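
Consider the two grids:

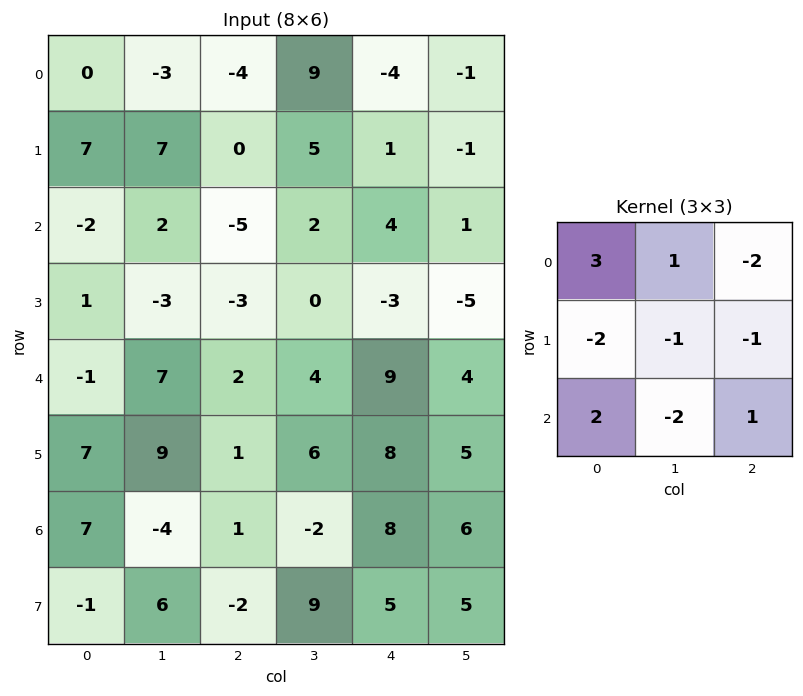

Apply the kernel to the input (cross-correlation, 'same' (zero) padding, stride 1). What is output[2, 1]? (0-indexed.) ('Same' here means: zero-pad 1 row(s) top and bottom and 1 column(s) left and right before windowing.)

40

The receptive field on the zero-padded input at this output position is [7 7 0 / -2 2 -5 / 1 -3 -3]. Elementwise product with the kernel and sum: 7·3 + 7·1 + 0·-2 + -2·-2 + 2·-1 + -5·-1 + 1·2 + -3·-2 + -3·1.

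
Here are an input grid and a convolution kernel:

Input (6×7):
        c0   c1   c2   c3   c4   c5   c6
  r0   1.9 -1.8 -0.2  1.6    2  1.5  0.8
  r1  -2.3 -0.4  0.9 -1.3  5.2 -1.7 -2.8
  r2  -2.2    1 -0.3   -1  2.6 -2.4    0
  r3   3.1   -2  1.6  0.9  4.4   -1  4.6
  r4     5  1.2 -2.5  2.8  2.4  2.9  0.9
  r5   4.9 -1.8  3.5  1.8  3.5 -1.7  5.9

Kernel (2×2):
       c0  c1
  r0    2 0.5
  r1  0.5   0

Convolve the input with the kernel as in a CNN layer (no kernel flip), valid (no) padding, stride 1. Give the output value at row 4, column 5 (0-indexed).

5.4

The receptive field on the input at this output position is [2.9 0.9 / -1.7 5.9]. Elementwise product with the kernel and sum: 2.9·2 + 0.9·0.5 + -1.7·0.5.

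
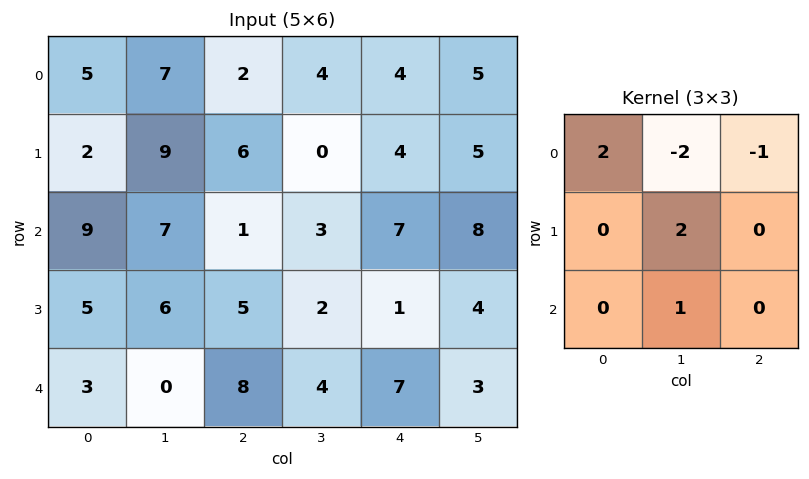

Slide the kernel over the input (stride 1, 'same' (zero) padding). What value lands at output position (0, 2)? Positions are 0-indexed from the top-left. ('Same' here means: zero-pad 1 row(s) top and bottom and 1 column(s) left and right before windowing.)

10

The receptive field on the zero-padded input at this output position is [0 0 0 / 7 2 4 / 9 6 0]. Elementwise product with the kernel and sum: 0·2 + 0·-2 + 0·-1 + 2·2 + 6·1.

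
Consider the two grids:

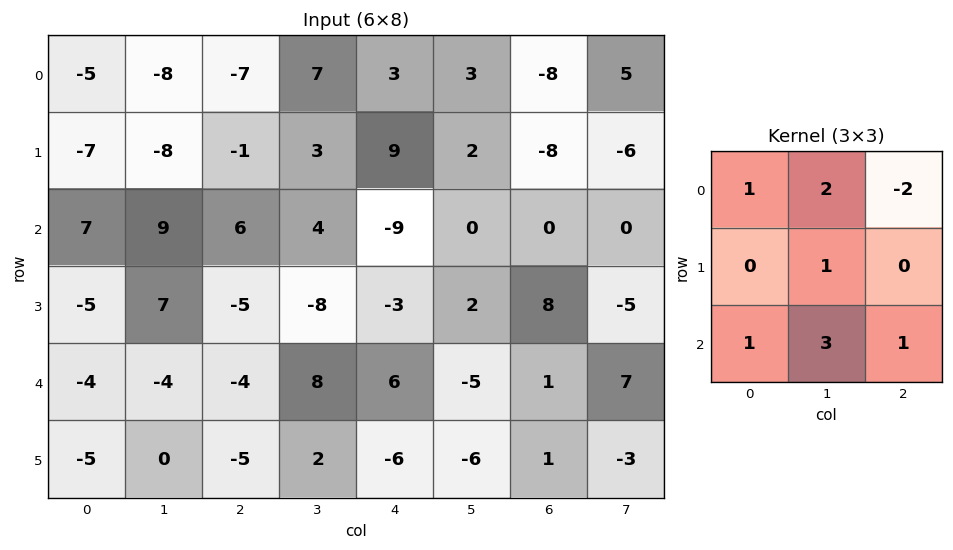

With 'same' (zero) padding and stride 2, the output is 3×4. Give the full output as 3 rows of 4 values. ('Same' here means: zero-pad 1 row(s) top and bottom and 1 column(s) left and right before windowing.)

-34 -15 35 -36
1 -26 -7 19
-43 -4 -34 23

Output[0,0]: The receptive field on the zero-padded input at this output position is [0 0 0 / 0 -5 -8 / 0 -7 -8]. Elementwise product with the kernel and sum: 0·1 + 0·2 + 0·-2 + -5·1 + 0·1 + -7·3 + -8·1.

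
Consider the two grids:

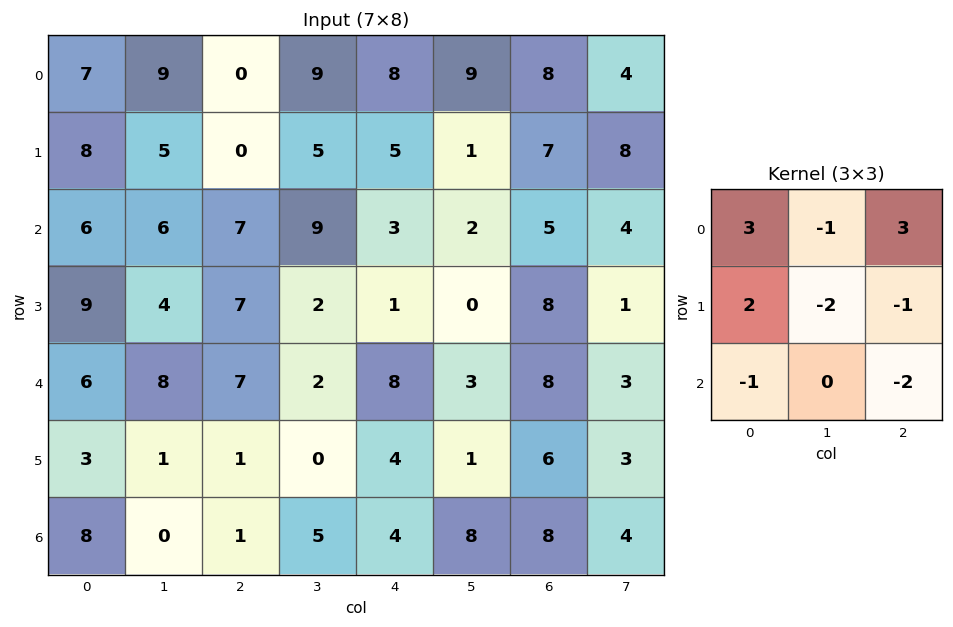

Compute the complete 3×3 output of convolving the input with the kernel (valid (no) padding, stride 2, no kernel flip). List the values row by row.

-2 -13 27
16 7 -8
24 32 25

Output[0,0]: The receptive field on the input at this output position is [7 9 0 / 8 5 0 / 6 6 7]. Elementwise product with the kernel and sum: 7·3 + 9·-1 + 0·3 + 8·2 + 5·-2 + 0·-1 + 6·-1 + 7·-2.
Output[0,1]: The receptive field on the input at this output position is [0 9 8 / 0 5 5 / 7 9 3]. Elementwise product with the kernel and sum: 0·3 + 9·-1 + 8·3 + 0·2 + 5·-2 + 5·-1 + 7·-1 + 3·-2.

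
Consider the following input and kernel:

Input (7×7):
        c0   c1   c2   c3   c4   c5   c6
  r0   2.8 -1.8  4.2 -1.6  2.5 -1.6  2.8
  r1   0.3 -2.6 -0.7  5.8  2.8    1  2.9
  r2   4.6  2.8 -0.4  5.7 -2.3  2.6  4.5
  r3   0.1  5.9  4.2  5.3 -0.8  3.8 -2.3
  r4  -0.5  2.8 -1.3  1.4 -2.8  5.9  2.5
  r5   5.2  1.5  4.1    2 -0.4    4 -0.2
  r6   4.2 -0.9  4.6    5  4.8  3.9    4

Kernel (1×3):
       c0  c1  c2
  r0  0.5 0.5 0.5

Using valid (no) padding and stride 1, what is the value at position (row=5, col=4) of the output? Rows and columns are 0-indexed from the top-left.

1.7

The receptive field on the input at this output position is [-0.4 4 -0.2]. Elementwise product with the kernel and sum: -0.4·0.5 + 4·0.5 + -0.2·0.5.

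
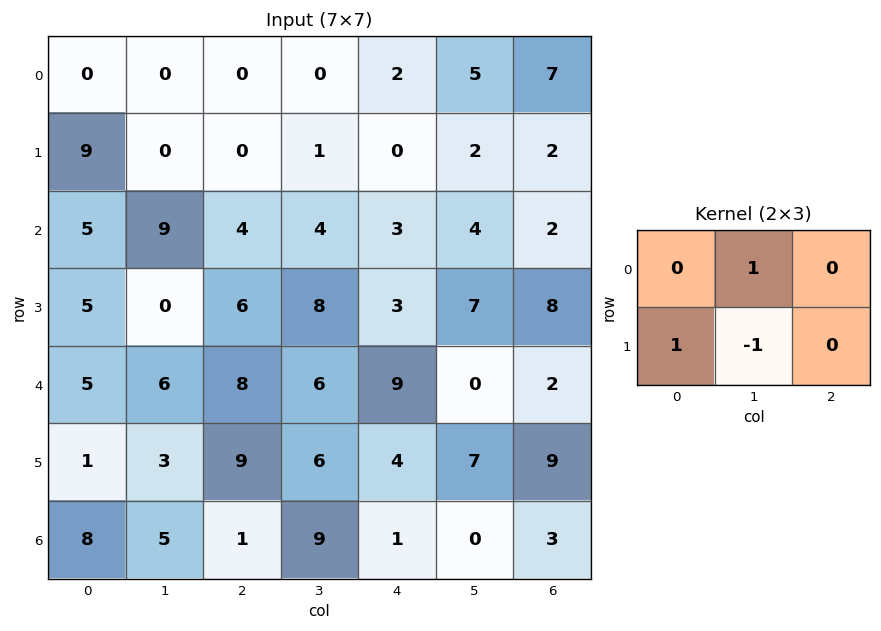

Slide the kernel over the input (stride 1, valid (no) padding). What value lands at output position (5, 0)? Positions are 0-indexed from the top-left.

6

The receptive field on the input at this output position is [1 3 9 / 8 5 1]. Elementwise product with the kernel and sum: 3·1 + 8·1 + 5·-1.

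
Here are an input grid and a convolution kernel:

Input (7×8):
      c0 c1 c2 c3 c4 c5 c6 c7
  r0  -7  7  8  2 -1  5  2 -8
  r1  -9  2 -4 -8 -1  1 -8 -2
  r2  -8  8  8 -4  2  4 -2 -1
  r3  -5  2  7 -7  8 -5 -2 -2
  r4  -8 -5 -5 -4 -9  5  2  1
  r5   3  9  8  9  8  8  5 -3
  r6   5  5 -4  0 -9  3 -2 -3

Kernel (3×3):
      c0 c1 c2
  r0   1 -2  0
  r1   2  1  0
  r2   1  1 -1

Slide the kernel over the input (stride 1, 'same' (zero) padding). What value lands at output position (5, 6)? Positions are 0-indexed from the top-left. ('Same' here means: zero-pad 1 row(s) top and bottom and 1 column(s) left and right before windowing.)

26

The receptive field on the zero-padded input at this output position is [5 2 1 / 8 5 -3 / 3 -2 -3]. Elementwise product with the kernel and sum: 5·1 + 2·-2 + 8·2 + 5·1 + 3·1 + -2·1 + -3·-1.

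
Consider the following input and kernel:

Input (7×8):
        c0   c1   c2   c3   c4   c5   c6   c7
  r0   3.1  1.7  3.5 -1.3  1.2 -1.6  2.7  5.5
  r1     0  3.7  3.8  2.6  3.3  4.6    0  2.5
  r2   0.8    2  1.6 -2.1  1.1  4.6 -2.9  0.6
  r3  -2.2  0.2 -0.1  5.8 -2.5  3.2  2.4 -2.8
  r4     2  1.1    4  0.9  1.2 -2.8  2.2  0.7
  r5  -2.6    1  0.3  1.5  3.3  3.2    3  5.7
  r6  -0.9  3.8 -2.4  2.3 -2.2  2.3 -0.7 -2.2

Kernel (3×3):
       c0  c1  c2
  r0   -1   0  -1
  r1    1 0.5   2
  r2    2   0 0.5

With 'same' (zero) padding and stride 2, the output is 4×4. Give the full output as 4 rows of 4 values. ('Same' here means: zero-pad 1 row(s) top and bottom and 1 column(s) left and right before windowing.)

Output[0,0]: The receptive field on the zero-padded input at this output position is [0 0 0 / 0 3.1 1.7 / 0 0 3.7]. Elementwise product with the kernel and sum: 0·-1 + 0·-1 + 0·1 + 3.1·0.5 + 1.7·2 + 0·2 + 3.7·0.5.
Output[0,1]: The receptive field on the zero-padded input at this output position is [0 0 0 / 1.7 3.5 -1.3 / 3.7 3.8 2.6]. Elementwise product with the kernel and sum: 0·-1 + 0·-1 + 1.7·1 + 3.5·0.5 + -1.3·2 + 3.7·2 + 2.6·0.5.

6.8 9.55 3.6 21.2
0.8 -4.4 13.65 2.25
3.5 1.65 -8.5 8.55
6.15 4.7 1.1 -11.35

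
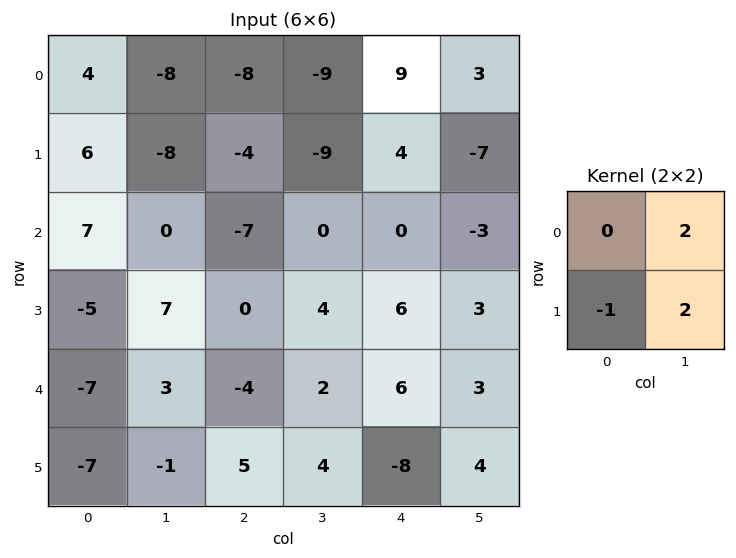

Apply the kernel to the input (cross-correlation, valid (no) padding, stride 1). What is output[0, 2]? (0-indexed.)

-32

The receptive field on the input at this output position is [-8 -9 / -4 -9]. Elementwise product with the kernel and sum: -9·2 + -4·-1 + -9·2.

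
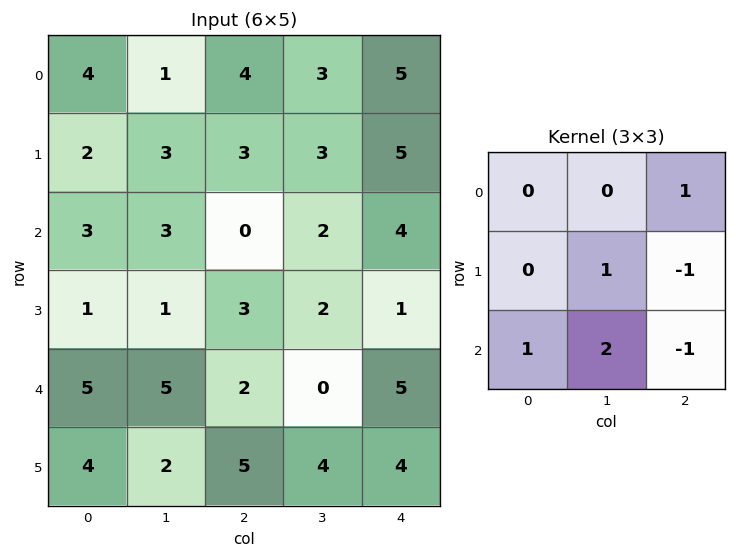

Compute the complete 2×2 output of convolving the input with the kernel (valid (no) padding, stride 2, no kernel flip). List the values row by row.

13 3
11 2

Output[0,0]: The receptive field on the input at this output position is [4 1 4 / 2 3 3 / 3 3 0]. Elementwise product with the kernel and sum: 4·1 + 3·1 + 3·-1 + 3·1 + 3·2 + 0·-1.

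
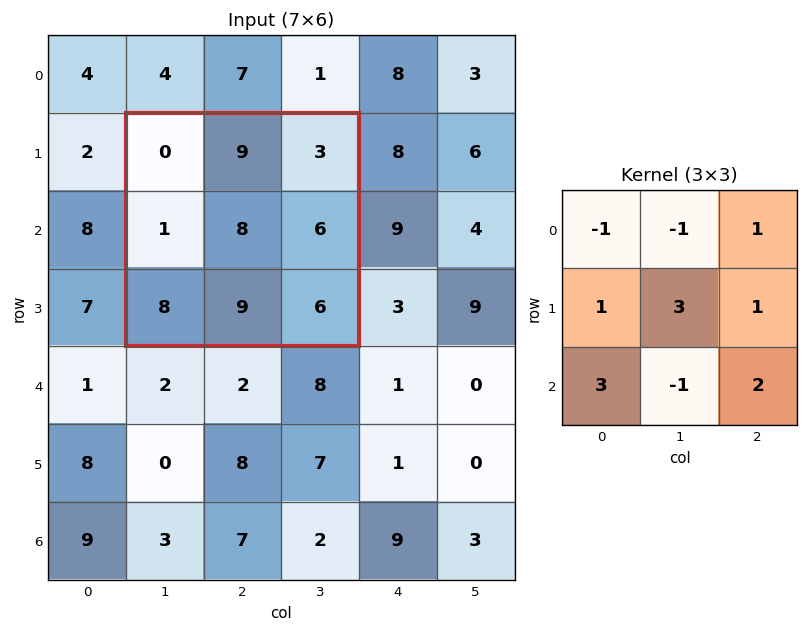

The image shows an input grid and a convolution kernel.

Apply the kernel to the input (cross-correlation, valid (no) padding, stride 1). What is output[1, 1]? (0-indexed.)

The receptive field on the input at this output position is [0 9 3 / 1 8 6 / 8 9 6]. Elementwise product with the kernel and sum: 0·-1 + 9·-1 + 3·1 + 1·1 + 8·3 + 6·1 + 8·3 + 9·-1 + 6·2.

52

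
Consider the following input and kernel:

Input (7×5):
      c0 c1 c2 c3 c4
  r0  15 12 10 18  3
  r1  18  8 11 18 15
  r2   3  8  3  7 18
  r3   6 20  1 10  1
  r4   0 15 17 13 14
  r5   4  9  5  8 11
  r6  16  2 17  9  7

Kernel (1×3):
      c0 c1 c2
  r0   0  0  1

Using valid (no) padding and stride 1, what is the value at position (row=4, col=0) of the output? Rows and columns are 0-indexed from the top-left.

17

The receptive field on the input at this output position is [0 15 17]. Elementwise product with the kernel and sum: 17·1.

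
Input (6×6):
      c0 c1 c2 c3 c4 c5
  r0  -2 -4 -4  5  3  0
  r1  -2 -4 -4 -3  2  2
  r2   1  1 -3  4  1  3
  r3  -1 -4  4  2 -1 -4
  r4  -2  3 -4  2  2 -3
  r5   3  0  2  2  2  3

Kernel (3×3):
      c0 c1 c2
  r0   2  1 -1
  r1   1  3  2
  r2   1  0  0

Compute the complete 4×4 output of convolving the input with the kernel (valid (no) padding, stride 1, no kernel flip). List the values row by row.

-25 -38 -18 24
-7 -13 2 9
-1 10 1 -1
-8 -11 19 11

Output[0,0]: The receptive field on the input at this output position is [-2 -4 -4 / -2 -4 -4 / 1 1 -3]. Elementwise product with the kernel and sum: -2·2 + -4·1 + -4·-1 + -2·1 + -4·3 + -4·2 + 1·1.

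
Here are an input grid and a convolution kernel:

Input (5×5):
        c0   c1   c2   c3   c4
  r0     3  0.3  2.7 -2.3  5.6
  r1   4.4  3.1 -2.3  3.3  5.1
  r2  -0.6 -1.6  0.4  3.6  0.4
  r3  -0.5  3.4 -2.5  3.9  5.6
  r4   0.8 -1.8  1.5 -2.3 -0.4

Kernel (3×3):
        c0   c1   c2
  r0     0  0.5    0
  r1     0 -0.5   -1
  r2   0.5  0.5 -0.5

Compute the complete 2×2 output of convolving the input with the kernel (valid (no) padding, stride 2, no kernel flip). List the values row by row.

-0.4 -6.1
-1.25 -5.95

Output[0,0]: The receptive field on the input at this output position is [3 0.3 2.7 / 4.4 3.1 -2.3 / -0.6 -1.6 0.4]. Elementwise product with the kernel and sum: 0.3·0.5 + 3.1·-0.5 + -2.3·-1 + -0.6·0.5 + -1.6·0.5 + 0.4·-0.5.
Output[0,1]: The receptive field on the input at this output position is [2.7 -2.3 5.6 / -2.3 3.3 5.1 / 0.4 3.6 0.4]. Elementwise product with the kernel and sum: -2.3·0.5 + 3.3·-0.5 + 5.1·-1 + 0.4·0.5 + 3.6·0.5 + 0.4·-0.5.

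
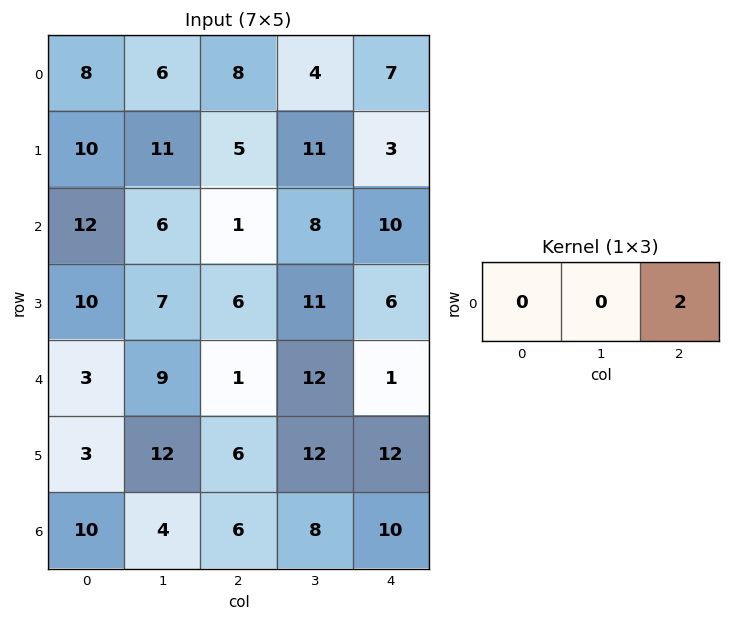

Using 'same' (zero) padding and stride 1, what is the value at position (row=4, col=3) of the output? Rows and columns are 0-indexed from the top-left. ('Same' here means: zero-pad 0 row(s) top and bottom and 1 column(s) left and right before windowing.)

2

The receptive field on the zero-padded input at this output position is [1 12 1]. Elementwise product with the kernel and sum: 1·2.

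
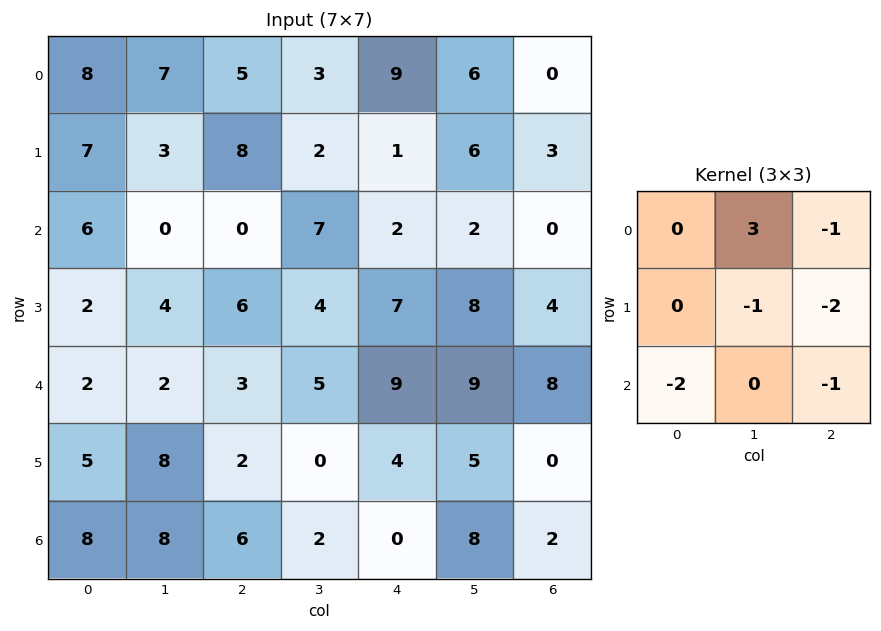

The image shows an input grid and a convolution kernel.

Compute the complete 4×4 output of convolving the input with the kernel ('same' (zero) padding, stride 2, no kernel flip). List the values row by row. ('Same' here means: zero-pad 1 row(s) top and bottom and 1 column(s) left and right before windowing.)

Output[0,0]: The receptive field on the zero-padded input at this output position is [0 0 0 / 0 8 7 / 0 7 3]. Elementwise product with the kernel and sum: 0·3 + 0·-1 + 8·-1 + 7·-2 + 0·-2 + 3·-1.

-25 -19 -31 -12
8 -4 -25 -7
-12 -15 -19 -6
-17 -4 -9 -2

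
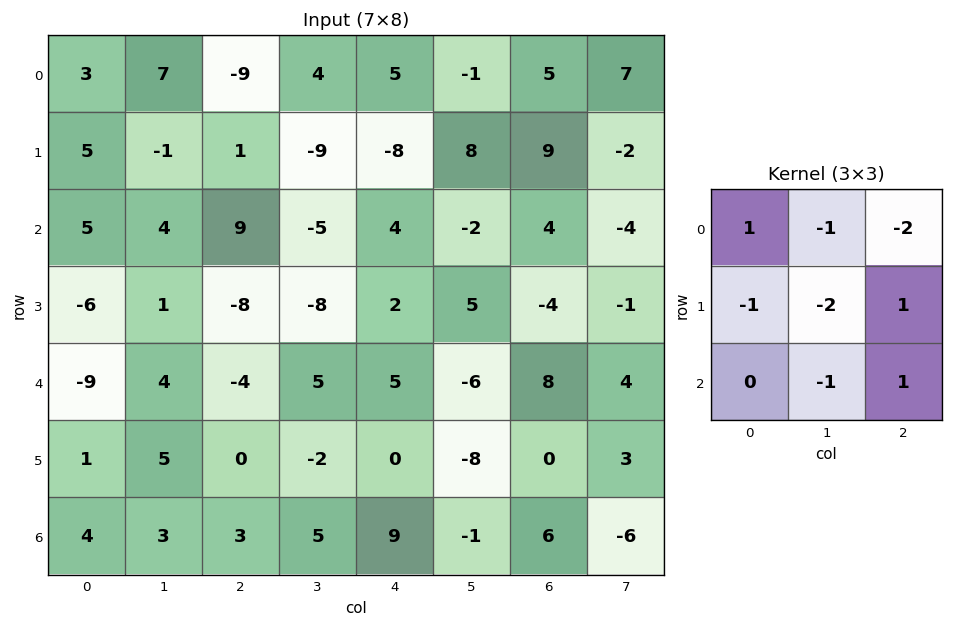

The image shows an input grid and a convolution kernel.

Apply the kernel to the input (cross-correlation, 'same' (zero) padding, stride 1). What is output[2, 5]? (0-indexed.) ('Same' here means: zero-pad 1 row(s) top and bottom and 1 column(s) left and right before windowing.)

The receptive field on the zero-padded input at this output position is [-8 8 9 / 4 -2 4 / 2 5 -4]. Elementwise product with the kernel and sum: -8·1 + 8·-1 + 9·-2 + 4·-1 + -2·-2 + 4·1 + 5·-1 + -4·1.

-39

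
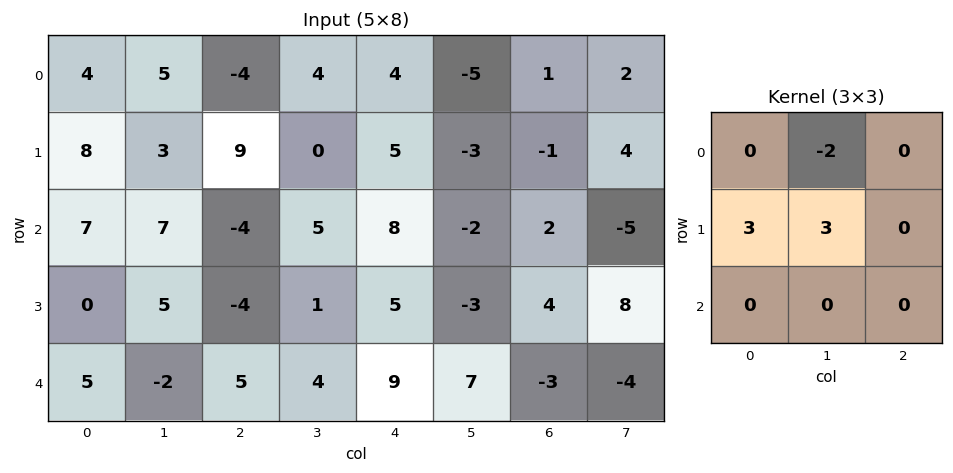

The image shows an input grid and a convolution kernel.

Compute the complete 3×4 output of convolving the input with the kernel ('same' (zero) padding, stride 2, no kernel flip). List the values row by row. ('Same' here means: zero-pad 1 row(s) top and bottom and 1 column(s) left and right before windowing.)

12 3 24 -12
5 -9 29 2
15 17 29 4

Output[0,0]: The receptive field on the zero-padded input at this output position is [0 0 0 / 0 4 5 / 0 8 3]. Elementwise product with the kernel and sum: 0·-2 + 0·3 + 4·3.
Output[0,1]: The receptive field on the zero-padded input at this output position is [0 0 0 / 5 -4 4 / 3 9 0]. Elementwise product with the kernel and sum: 0·-2 + 5·3 + -4·3.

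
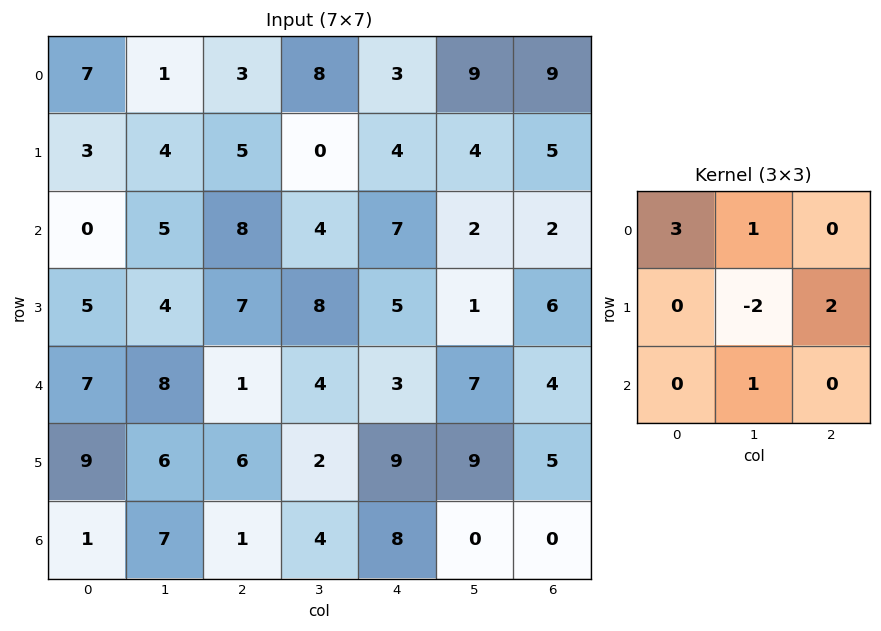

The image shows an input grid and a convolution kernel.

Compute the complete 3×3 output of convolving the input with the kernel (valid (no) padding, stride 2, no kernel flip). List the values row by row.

Output[0,0]: The receptive field on the input at this output position is [7 1 3 / 3 4 5 / 0 5 8]. Elementwise product with the kernel and sum: 7·3 + 1·1 + 4·-2 + 5·2 + 5·1.

29 29 22
19 26 40
36 25 8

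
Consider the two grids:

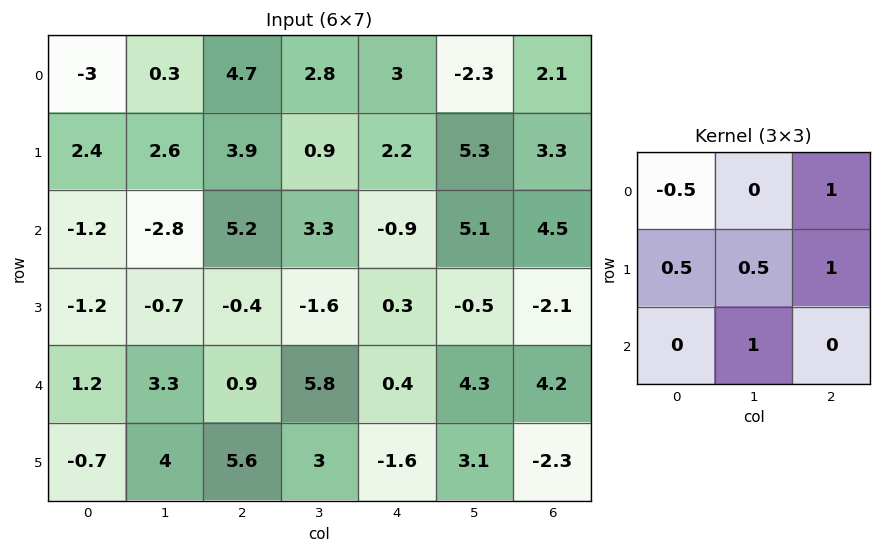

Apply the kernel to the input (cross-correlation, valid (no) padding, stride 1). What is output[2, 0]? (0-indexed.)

7.75

The receptive field on the input at this output position is [-1.2 -2.8 5.2 / -1.2 -0.7 -0.4 / 1.2 3.3 0.9]. Elementwise product with the kernel and sum: -1.2·-0.5 + 5.2·1 + -1.2·0.5 + -0.7·0.5 + -0.4·1 + 3.3·1.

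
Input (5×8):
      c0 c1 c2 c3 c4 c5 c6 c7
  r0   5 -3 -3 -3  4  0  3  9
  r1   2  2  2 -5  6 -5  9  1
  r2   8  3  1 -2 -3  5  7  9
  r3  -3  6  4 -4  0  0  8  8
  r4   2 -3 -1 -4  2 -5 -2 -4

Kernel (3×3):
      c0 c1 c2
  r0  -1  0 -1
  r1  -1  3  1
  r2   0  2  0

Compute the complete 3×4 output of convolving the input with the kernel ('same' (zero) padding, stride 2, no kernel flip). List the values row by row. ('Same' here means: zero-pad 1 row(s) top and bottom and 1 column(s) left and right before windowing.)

16 -5 27 36
19 9 8 45
-3 -6 9 -13

Output[0,0]: The receptive field on the zero-padded input at this output position is [0 0 0 / 0 5 -3 / 0 2 2]. Elementwise product with the kernel and sum: 0·-1 + 0·-1 + 0·-1 + 5·3 + -3·1 + 2·2.
Output[0,1]: The receptive field on the zero-padded input at this output position is [0 0 0 / -3 -3 -3 / 2 2 -5]. Elementwise product with the kernel and sum: 0·-1 + 0·-1 + -3·-1 + -3·3 + -3·1 + 2·2.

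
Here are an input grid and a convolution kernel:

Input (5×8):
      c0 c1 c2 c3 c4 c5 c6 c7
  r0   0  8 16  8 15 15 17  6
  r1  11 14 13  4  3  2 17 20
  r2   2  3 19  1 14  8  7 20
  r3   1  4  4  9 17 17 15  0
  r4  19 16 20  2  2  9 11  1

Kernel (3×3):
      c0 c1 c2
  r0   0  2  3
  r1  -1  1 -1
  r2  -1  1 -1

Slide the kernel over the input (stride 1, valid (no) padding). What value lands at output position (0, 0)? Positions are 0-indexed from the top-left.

36

The receptive field on the input at this output position is [0 8 16 / 11 14 13 / 2 3 19]. Elementwise product with the kernel and sum: 8·2 + 16·3 + 11·-1 + 14·1 + 13·-1 + 2·-1 + 3·1 + 19·-1.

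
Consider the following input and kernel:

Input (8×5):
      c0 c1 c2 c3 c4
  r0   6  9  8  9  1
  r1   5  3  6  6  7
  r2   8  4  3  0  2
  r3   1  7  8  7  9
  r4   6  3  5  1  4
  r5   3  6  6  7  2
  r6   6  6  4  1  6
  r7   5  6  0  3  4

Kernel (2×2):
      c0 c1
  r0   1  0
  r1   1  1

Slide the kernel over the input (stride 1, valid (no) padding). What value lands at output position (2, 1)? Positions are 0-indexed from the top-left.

The receptive field on the input at this output position is [4 3 / 7 8]. Elementwise product with the kernel and sum: 4·1 + 7·1 + 8·1.

19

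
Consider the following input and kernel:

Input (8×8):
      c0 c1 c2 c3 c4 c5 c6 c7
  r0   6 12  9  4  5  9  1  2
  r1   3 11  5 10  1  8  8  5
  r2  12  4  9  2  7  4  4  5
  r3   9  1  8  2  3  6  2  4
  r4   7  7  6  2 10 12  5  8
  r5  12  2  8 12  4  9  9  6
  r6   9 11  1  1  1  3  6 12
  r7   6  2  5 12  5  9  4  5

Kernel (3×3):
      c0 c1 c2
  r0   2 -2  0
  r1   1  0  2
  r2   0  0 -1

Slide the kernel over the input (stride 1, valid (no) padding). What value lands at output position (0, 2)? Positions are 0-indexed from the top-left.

The receptive field on the input at this output position is [9 4 5 / 5 10 1 / 9 2 7]. Elementwise product with the kernel and sum: 9·2 + 4·-2 + 5·1 + 1·2 + 7·-1.

10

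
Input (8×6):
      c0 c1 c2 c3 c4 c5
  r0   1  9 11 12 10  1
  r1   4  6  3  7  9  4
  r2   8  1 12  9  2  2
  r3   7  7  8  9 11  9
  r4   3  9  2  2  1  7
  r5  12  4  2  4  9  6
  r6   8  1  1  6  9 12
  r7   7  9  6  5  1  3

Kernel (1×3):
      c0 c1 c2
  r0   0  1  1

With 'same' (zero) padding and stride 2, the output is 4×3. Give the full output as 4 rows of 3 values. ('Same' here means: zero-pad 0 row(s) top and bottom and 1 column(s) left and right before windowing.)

Output[0,0]: The receptive field on the zero-padded input at this output position is [0 1 9]. Elementwise product with the kernel and sum: 1·1 + 9·1.

10 23 11
9 21 4
12 4 8
9 7 21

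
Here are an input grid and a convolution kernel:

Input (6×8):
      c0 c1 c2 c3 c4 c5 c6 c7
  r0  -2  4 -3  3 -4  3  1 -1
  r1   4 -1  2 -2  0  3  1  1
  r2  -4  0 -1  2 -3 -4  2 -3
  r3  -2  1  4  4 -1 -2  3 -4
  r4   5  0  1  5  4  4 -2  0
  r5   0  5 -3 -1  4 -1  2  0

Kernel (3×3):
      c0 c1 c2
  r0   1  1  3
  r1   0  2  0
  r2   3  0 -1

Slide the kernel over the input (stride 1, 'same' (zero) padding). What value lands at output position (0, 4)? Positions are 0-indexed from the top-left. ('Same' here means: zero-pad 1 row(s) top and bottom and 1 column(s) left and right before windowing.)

-17

The receptive field on the zero-padded input at this output position is [0 0 0 / 3 -4 3 / -2 0 3]. Elementwise product with the kernel and sum: 0·1 + 0·1 + 0·3 + -4·2 + -2·3 + 3·-1.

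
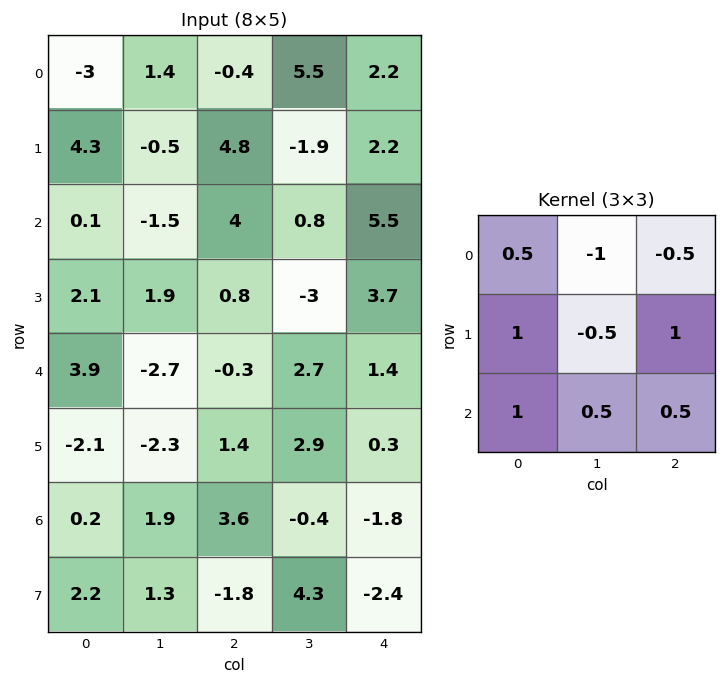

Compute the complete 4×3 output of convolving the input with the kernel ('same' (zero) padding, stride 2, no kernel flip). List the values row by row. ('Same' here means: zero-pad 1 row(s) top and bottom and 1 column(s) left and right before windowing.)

4.8 8.05 3.6
-3.6 -6 -6.25
-9.9 1.65 -0.15
6.8 -1.75 4.75

Output[0,0]: The receptive field on the zero-padded input at this output position is [0 0 0 / 0 -3 1.4 / 0 4.3 -0.5]. Elementwise product with the kernel and sum: 0·0.5 + 0·-1 + 0·-0.5 + 0·1 + -3·-0.5 + 1.4·1 + 0·1 + 4.3·0.5 + -0.5·0.5.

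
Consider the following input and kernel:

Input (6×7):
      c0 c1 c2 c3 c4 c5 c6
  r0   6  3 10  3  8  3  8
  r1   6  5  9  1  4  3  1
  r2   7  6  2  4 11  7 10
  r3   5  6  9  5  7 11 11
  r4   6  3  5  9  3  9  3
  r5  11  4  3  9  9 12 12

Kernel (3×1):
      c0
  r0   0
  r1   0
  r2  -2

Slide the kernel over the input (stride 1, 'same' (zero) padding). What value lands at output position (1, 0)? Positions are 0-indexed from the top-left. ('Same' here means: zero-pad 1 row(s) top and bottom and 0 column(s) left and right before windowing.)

The receptive field on the zero-padded input at this output position is [6 / 6 / 7]. Elementwise product with the kernel and sum: 7·-2.

-14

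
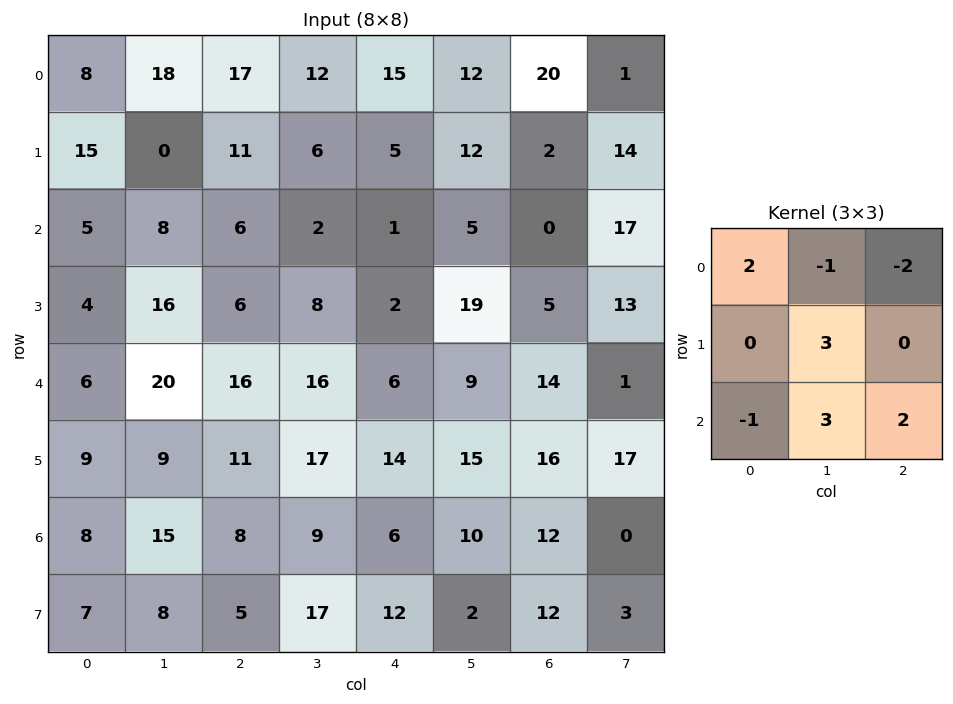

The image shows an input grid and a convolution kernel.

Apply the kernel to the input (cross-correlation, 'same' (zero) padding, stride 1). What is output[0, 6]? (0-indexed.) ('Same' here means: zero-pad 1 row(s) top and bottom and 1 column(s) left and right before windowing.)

82

The receptive field on the zero-padded input at this output position is [0 0 0 / 12 20 1 / 12 2 14]. Elementwise product with the kernel and sum: 0·2 + 0·-1 + 0·-2 + 20·3 + 12·-1 + 2·3 + 14·2.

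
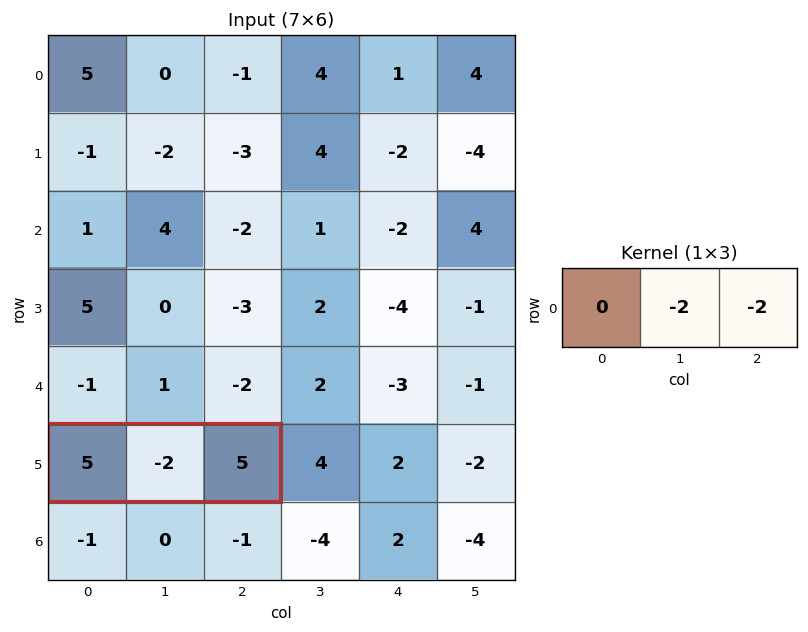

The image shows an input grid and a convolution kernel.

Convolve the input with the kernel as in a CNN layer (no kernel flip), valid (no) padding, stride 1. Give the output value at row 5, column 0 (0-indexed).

-6

The receptive field on the input at this output position is [5 -2 5]. Elementwise product with the kernel and sum: -2·-2 + 5·-2.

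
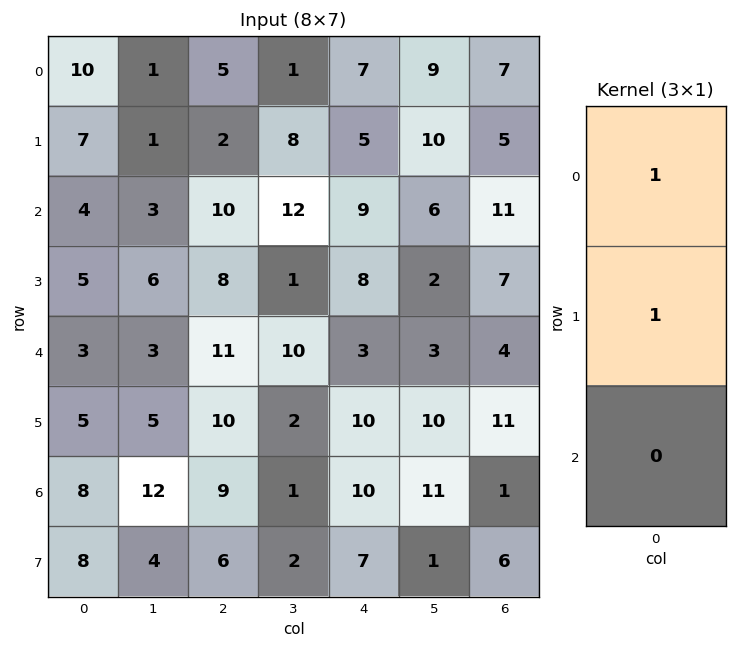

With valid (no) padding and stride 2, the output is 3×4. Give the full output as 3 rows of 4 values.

17 7 12 12
9 18 17 18
8 21 13 15

Output[0,0]: The receptive field on the input at this output position is [10 / 7 / 4]. Elementwise product with the kernel and sum: 10·1 + 7·1.
Output[0,1]: The receptive field on the input at this output position is [5 / 2 / 10]. Elementwise product with the kernel and sum: 5·1 + 2·1.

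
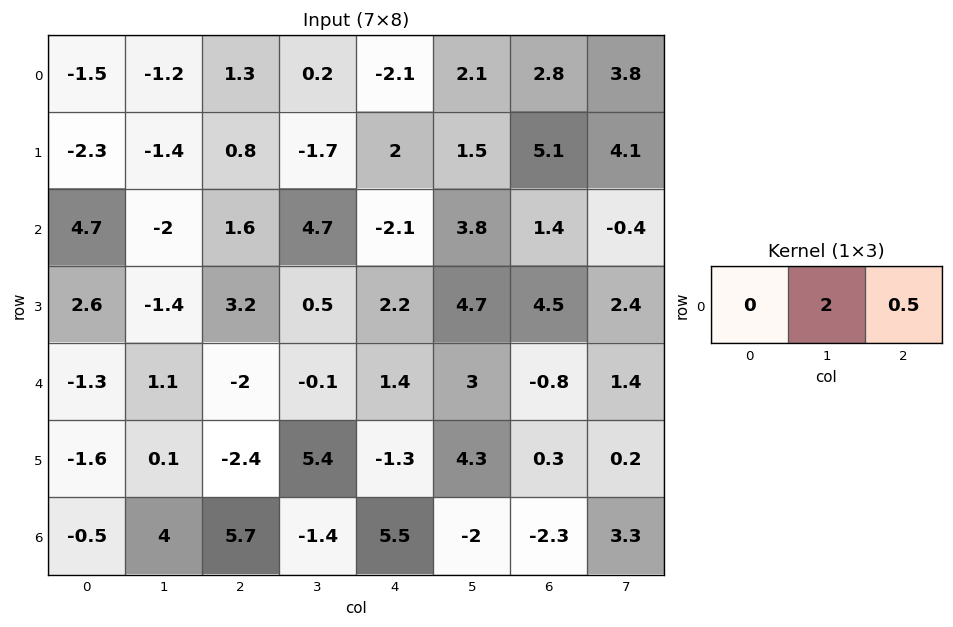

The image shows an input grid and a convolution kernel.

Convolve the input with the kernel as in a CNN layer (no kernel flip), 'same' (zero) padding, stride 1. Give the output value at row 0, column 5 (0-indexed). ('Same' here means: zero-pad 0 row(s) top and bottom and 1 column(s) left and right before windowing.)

5.6

The receptive field on the zero-padded input at this output position is [-2.1 2.1 2.8]. Elementwise product with the kernel and sum: 2.1·2 + 2.8·0.5.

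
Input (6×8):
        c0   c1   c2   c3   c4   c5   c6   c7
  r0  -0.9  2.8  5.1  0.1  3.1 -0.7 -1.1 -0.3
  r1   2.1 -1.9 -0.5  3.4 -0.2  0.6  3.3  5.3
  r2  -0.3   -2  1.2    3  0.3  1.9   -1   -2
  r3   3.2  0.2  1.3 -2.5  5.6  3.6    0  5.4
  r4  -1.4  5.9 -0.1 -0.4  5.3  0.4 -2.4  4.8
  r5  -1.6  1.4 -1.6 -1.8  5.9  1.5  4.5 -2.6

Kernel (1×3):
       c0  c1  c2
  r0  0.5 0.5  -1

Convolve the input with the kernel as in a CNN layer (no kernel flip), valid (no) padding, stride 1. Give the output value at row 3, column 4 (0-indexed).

The receptive field on the input at this output position is [5.6 3.6 0]. Elementwise product with the kernel and sum: 5.6·0.5 + 3.6·0.5 + 0·-1.

4.6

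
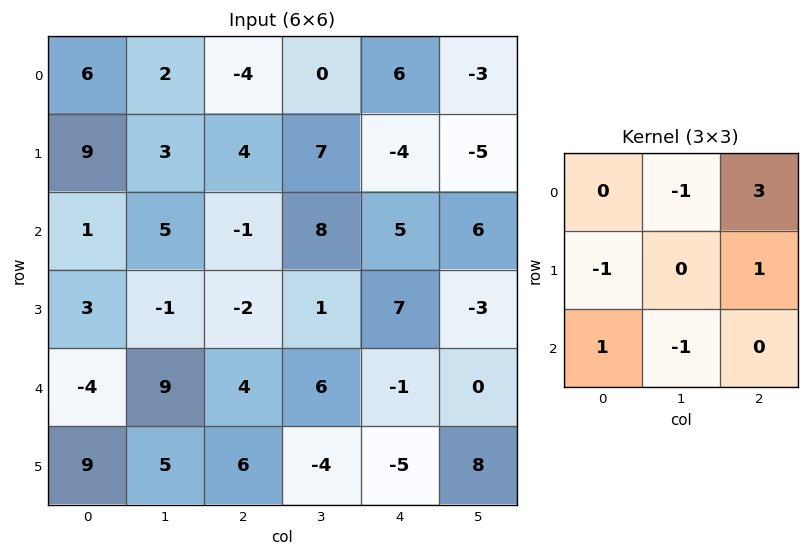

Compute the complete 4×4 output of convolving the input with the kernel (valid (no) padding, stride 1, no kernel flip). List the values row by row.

-23 14 1 -24
11 21 -16 -19
-26 32 14 16
7 1 25 -21

Output[0,0]: The receptive field on the input at this output position is [6 2 -4 / 9 3 4 / 1 5 -1]. Elementwise product with the kernel and sum: 2·-1 + -4·3 + 9·-1 + 4·1 + 1·1 + 5·-1.
Output[0,1]: The receptive field on the input at this output position is [2 -4 0 / 3 4 7 / 5 -1 8]. Elementwise product with the kernel and sum: -4·-1 + 0·3 + 3·-1 + 7·1 + 5·1 + -1·-1.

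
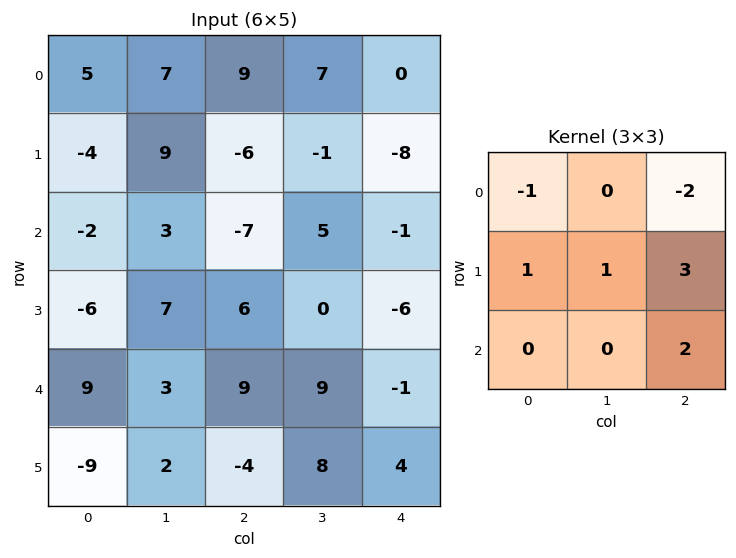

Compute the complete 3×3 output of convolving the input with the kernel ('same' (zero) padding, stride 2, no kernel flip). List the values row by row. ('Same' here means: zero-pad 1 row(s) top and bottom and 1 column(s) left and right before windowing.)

Output[0,0]: The receptive field on the zero-padded input at this output position is [0 0 0 / 0 5 7 / 0 -4 9]. Elementwise product with the kernel and sum: 0·-1 + 0·-2 + 0·1 + 5·1 + 7·3 + 9·2.
Output[0,1]: The receptive field on the zero-padded input at this output position is [0 0 0 / 7 9 7 / 9 -6 -1]. Elementwise product with the kernel and sum: 0·-1 + 0·-2 + 7·1 + 9·1 + 7·3 + -1·2.

44 35 7
3 4 5
8 48 8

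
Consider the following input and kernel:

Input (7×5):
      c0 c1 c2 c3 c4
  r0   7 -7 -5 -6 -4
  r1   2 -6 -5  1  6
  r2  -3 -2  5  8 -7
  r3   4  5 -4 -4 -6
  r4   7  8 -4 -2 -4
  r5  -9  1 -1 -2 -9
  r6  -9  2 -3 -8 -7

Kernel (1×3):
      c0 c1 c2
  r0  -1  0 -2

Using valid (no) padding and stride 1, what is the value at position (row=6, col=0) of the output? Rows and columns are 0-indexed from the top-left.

15

The receptive field on the input at this output position is [-9 2 -3]. Elementwise product with the kernel and sum: -9·-1 + -3·-2.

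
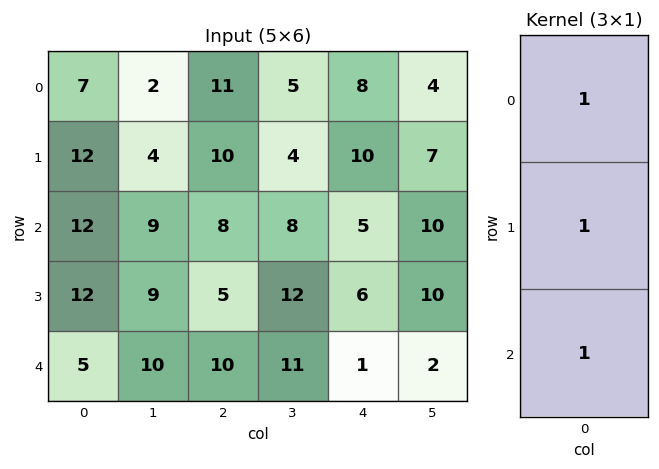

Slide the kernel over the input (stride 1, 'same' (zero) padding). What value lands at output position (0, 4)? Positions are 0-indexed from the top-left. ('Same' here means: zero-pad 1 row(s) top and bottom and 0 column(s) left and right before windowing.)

The receptive field on the zero-padded input at this output position is [0 / 8 / 10]. Elementwise product with the kernel and sum: 0·1 + 8·1 + 10·1.

18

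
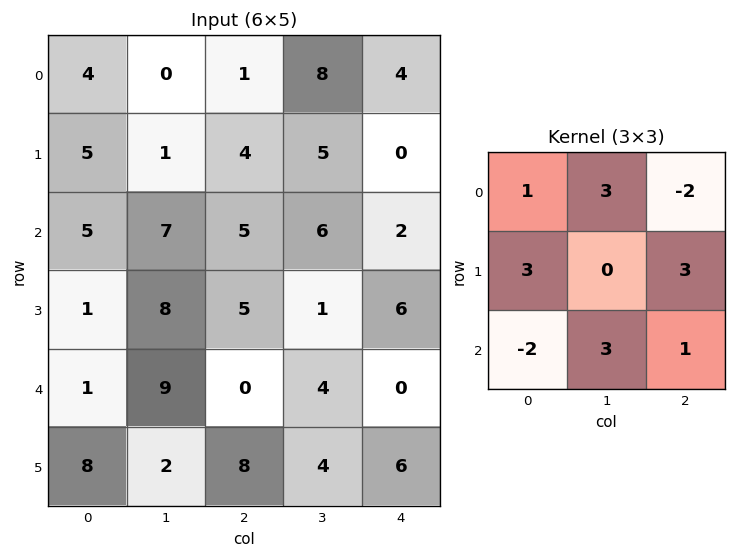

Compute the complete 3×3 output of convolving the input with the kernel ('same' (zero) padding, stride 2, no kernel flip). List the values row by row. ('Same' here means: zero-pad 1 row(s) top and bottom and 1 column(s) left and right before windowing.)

Output[0,0]: The receptive field on the zero-padded input at this output position is [0 0 0 / 0 4 0 / 0 5 1]. Elementwise product with the kernel and sum: 0·1 + 0·3 + 0·-2 + 0·3 + 0·3 + 0·-2 + 5·3 + 1·1.

16 39 14
45 42 39
40 84 41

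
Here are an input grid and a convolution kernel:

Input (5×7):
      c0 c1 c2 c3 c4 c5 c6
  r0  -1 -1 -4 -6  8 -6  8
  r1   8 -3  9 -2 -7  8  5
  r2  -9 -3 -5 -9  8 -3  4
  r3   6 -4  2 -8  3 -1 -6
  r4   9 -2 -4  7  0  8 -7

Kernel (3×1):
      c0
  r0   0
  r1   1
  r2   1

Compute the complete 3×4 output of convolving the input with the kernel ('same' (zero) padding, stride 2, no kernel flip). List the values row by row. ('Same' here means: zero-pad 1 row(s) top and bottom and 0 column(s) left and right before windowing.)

Output[0,0]: The receptive field on the zero-padded input at this output position is [0 / -1 / 8]. Elementwise product with the kernel and sum: -1·1 + 8·1.
Output[0,1]: The receptive field on the zero-padded input at this output position is [0 / -4 / 9]. Elementwise product with the kernel and sum: -4·1 + 9·1.

7 5 1 13
-3 -3 11 -2
9 -4 0 -7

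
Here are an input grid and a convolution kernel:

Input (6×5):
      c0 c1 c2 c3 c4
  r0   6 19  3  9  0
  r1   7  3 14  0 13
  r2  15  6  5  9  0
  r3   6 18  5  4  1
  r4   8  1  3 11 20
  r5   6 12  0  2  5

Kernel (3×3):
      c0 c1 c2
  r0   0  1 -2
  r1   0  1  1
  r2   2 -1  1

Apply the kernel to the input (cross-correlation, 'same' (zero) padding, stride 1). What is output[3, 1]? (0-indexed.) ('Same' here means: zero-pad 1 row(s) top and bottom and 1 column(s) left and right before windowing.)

The receptive field on the zero-padded input at this output position is [15 6 5 / 6 18 5 / 8 1 3]. Elementwise product with the kernel and sum: 6·1 + 5·-2 + 18·1 + 5·1 + 8·2 + 1·-1 + 3·1.

37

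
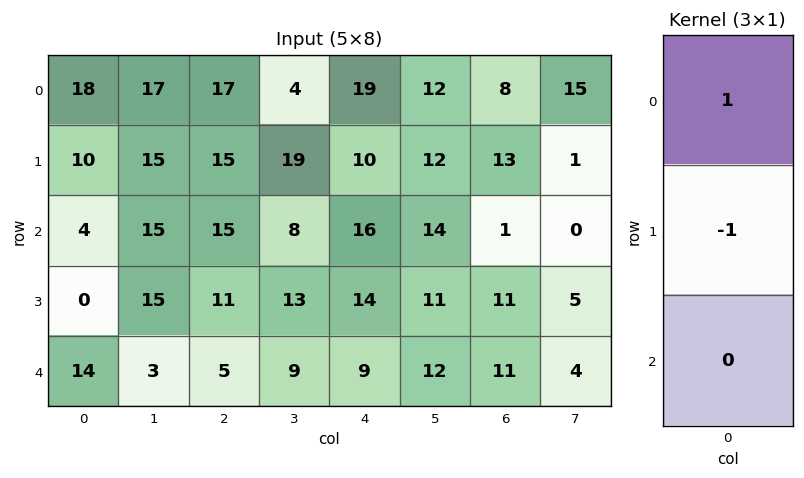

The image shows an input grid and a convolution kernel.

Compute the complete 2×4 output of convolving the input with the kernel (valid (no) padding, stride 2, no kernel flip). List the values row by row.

Output[0,0]: The receptive field on the input at this output position is [18 / 10 / 4]. Elementwise product with the kernel and sum: 18·1 + 10·-1.
Output[0,1]: The receptive field on the input at this output position is [17 / 15 / 15]. Elementwise product with the kernel and sum: 17·1 + 15·-1.

8 2 9 -5
4 4 2 -10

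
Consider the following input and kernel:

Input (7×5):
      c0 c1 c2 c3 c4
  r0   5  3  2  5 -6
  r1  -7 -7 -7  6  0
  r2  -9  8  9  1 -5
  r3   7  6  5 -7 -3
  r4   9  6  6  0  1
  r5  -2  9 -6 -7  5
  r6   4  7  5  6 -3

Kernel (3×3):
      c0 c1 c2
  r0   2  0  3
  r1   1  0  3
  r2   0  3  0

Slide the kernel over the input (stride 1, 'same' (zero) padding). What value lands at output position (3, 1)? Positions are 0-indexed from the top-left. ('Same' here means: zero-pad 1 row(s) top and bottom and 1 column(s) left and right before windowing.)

49

The receptive field on the zero-padded input at this output position is [-9 8 9 / 7 6 5 / 9 6 6]. Elementwise product with the kernel and sum: -9·2 + 9·3 + 7·1 + 5·3 + 6·3.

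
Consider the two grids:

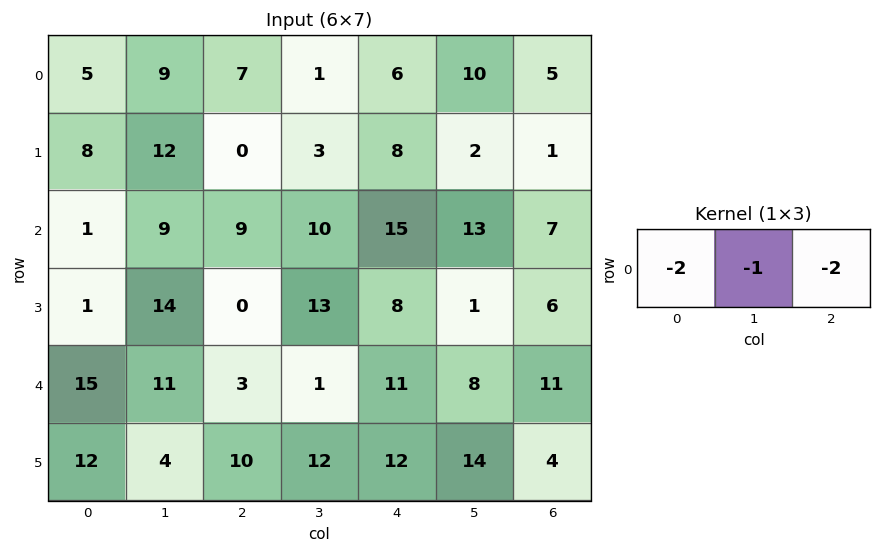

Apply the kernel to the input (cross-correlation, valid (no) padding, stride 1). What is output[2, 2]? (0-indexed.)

-58

The receptive field on the input at this output position is [9 10 15]. Elementwise product with the kernel and sum: 9·-2 + 10·-1 + 15·-2.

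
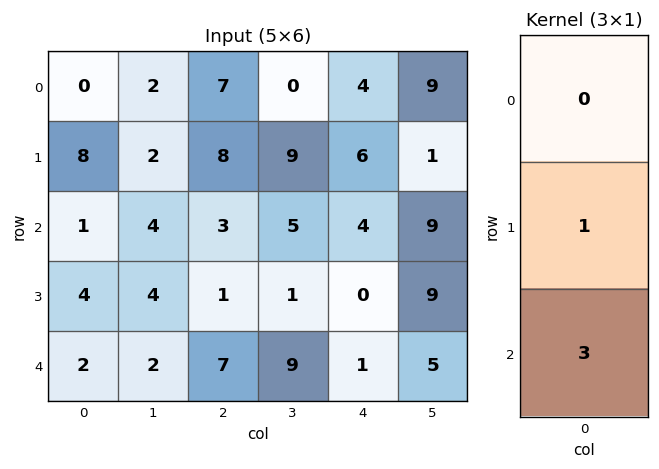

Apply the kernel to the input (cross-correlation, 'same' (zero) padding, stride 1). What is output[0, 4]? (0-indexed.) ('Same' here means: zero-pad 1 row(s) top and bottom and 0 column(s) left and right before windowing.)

The receptive field on the zero-padded input at this output position is [0 / 4 / 6]. Elementwise product with the kernel and sum: 4·1 + 6·3.

22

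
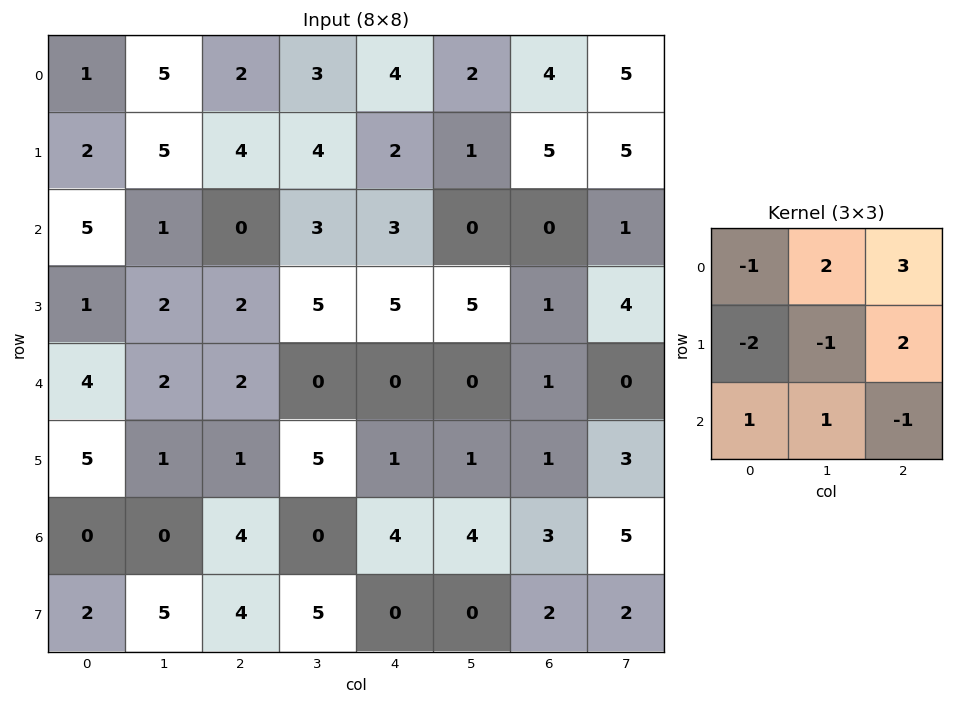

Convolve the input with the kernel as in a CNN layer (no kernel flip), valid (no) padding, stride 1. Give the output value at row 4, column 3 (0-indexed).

The receptive field on the input at this output position is [0 0 0 / 5 1 1 / 0 4 4]. Elementwise product with the kernel and sum: 0·-1 + 0·2 + 0·3 + 5·-2 + 1·-1 + 1·2 + 0·1 + 4·1 + 4·-1.

-9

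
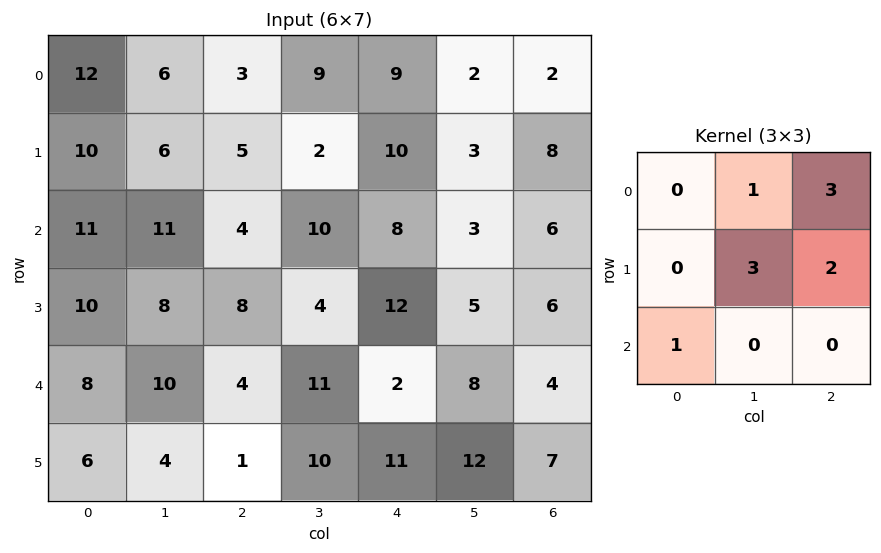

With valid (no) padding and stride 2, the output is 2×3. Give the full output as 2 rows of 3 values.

54 66 41
71 74 50

Output[0,0]: The receptive field on the input at this output position is [12 6 3 / 10 6 5 / 11 11 4]. Elementwise product with the kernel and sum: 6·1 + 3·3 + 6·3 + 5·2 + 11·1.
Output[0,1]: The receptive field on the input at this output position is [3 9 9 / 5 2 10 / 4 10 8]. Elementwise product with the kernel and sum: 9·1 + 9·3 + 2·3 + 10·2 + 4·1.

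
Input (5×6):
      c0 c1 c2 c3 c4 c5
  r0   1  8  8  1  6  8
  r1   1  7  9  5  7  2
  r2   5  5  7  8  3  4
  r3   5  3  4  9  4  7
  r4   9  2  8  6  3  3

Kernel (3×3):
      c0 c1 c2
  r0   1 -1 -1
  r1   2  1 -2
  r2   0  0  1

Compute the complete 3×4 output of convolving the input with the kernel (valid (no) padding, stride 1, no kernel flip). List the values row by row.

Output[0,0]: The receptive field on the input at this output position is [1 8 8 / 1 7 9 / 5 5 7]. Elementwise product with the kernel and sum: 1·1 + 8·-1 + 8·-1 + 1·2 + 7·1 + 9·-2 + 7·1.
Output[0,1]: The receptive field on the input at this output position is [8 8 1 / 7 9 5 / 5 7 8]. Elementwise product with the kernel and sum: 8·1 + 8·-1 + 1·-1 + 7·2 + 9·1 + 5·-2 + 8·1.

-17 20 13 4
-10 3 17 14
6 -12 8 12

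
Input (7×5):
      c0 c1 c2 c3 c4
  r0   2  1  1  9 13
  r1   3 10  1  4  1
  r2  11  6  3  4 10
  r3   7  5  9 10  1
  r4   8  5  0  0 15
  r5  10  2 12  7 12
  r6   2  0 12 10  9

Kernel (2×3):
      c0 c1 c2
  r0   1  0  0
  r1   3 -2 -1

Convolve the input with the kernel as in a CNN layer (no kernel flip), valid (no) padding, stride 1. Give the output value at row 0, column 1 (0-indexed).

The receptive field on the input at this output position is [1 1 9 / 10 1 4]. Elementwise product with the kernel and sum: 1·1 + 10·3 + 1·-2 + 4·-1.

25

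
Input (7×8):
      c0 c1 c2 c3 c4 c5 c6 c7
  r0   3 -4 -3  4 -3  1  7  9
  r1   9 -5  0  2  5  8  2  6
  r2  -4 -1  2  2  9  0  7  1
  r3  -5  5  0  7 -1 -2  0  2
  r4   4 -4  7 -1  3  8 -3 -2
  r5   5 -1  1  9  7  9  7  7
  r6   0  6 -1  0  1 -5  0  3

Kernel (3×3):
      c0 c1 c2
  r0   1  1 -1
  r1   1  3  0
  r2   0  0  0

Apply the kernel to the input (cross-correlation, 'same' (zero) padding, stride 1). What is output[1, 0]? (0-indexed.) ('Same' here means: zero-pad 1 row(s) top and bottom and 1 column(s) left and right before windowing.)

34

The receptive field on the zero-padded input at this output position is [0 3 -4 / 0 9 -5 / 0 -4 -1]. Elementwise product with the kernel and sum: 0·1 + 3·1 + -4·-1 + 0·1 + 9·3.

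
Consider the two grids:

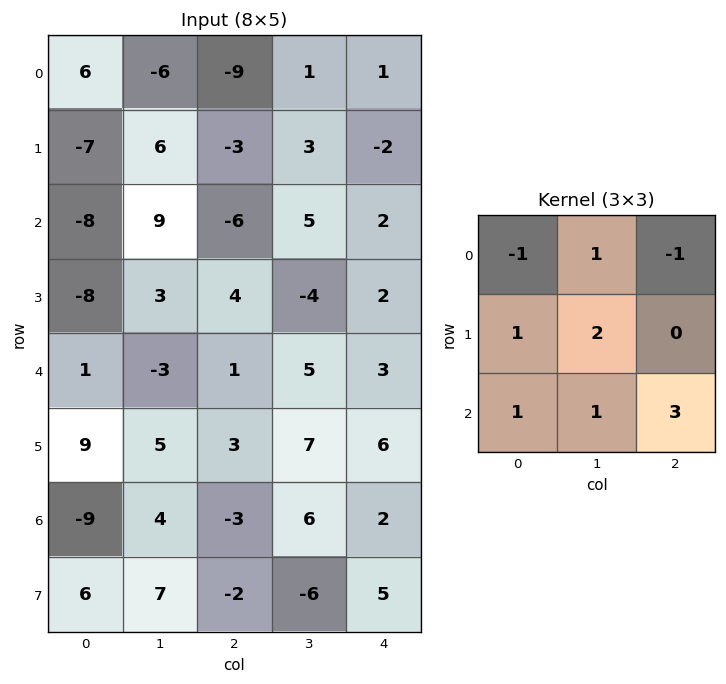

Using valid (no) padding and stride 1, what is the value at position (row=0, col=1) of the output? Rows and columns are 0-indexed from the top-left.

The receptive field on the input at this output position is [-6 -9 1 / 6 -3 3 / 9 -6 5]. Elementwise product with the kernel and sum: -6·-1 + -9·1 + 1·-1 + 6·1 + -3·2 + 9·1 + -6·1 + 5·3.

14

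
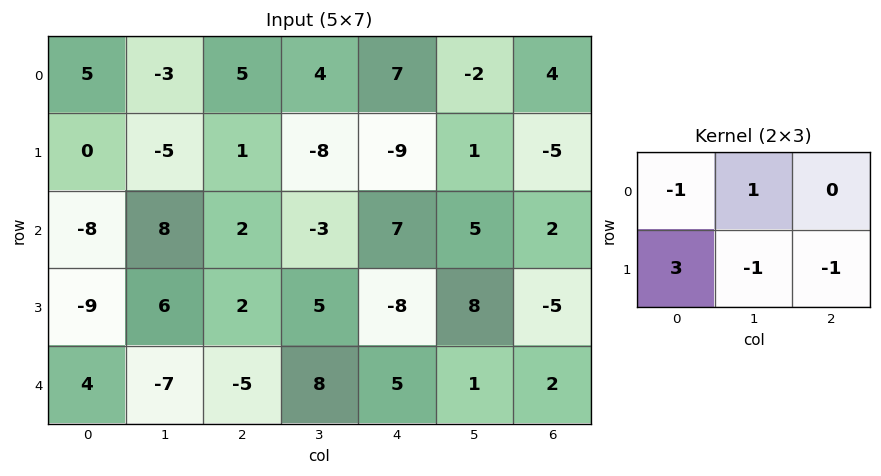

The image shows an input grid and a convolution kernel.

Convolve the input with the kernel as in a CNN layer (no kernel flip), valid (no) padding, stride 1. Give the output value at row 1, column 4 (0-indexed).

The receptive field on the input at this output position is [-9 1 -5 / 7 5 2]. Elementwise product with the kernel and sum: -9·-1 + 1·1 + 7·3 + 5·-1 + 2·-1.

24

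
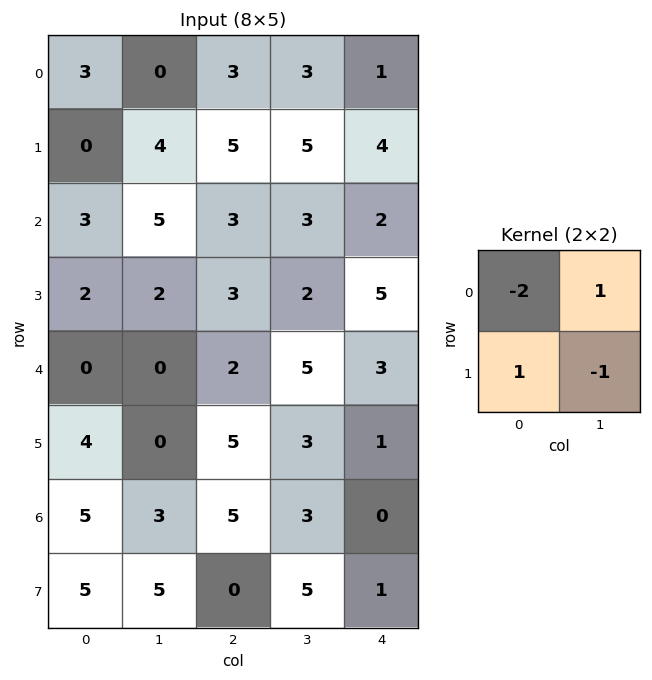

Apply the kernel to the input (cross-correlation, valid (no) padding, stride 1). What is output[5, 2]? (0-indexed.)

-5

The receptive field on the input at this output position is [5 3 / 5 3]. Elementwise product with the kernel and sum: 5·-2 + 3·1 + 5·1 + 3·-1.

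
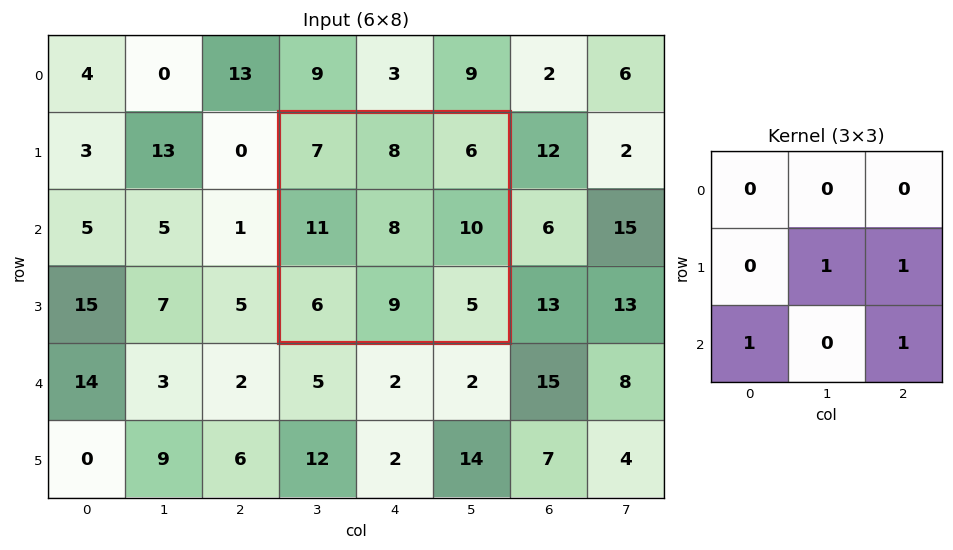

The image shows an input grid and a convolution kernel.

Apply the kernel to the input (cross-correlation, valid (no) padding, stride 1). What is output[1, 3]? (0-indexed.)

The receptive field on the input at this output position is [7 8 6 / 11 8 10 / 6 9 5]. Elementwise product with the kernel and sum: 8·1 + 10·1 + 6·1 + 5·1.

29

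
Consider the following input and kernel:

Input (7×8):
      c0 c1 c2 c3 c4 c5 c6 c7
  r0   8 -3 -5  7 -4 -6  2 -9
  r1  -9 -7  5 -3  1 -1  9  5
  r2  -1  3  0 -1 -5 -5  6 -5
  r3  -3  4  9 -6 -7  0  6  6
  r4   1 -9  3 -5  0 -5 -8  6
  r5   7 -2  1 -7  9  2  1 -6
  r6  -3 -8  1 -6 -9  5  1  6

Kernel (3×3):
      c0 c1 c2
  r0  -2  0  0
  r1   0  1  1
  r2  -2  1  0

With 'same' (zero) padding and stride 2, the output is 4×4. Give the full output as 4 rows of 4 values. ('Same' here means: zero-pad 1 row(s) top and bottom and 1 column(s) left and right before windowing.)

-4 21 -3 4
-1 14 1 9
-1 -5 30 -5
-11 -1 10 3

Output[0,0]: The receptive field on the zero-padded input at this output position is [0 0 0 / 0 8 -3 / 0 -9 -7]. Elementwise product with the kernel and sum: 0·-2 + 8·1 + -3·1 + 0·-2 + -9·1.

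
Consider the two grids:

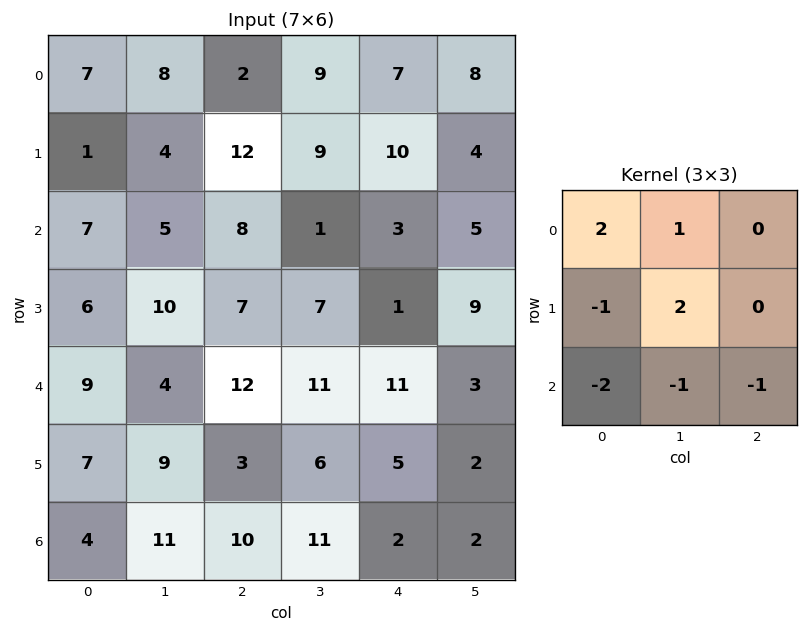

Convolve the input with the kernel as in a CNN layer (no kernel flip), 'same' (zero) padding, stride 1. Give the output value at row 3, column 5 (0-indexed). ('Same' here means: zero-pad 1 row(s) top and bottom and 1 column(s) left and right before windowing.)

3

The receptive field on the zero-padded input at this output position is [3 5 0 / 1 9 0 / 11 3 0]. Elementwise product with the kernel and sum: 3·2 + 5·1 + 1·-1 + 9·2 + 11·-2 + 3·-1 + 0·-1.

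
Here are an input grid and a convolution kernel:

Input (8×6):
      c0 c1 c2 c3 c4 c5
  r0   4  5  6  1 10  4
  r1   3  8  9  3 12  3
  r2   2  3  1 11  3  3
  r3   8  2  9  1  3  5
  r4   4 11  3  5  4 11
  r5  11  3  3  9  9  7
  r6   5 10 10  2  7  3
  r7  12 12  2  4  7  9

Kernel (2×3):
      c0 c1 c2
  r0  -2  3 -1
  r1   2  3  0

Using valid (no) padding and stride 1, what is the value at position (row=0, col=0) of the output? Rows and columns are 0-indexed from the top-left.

31

The receptive field on the input at this output position is [4 5 6 / 3 8 9]. Elementwise product with the kernel and sum: 4·-2 + 5·3 + 6·-1 + 3·2 + 8·3.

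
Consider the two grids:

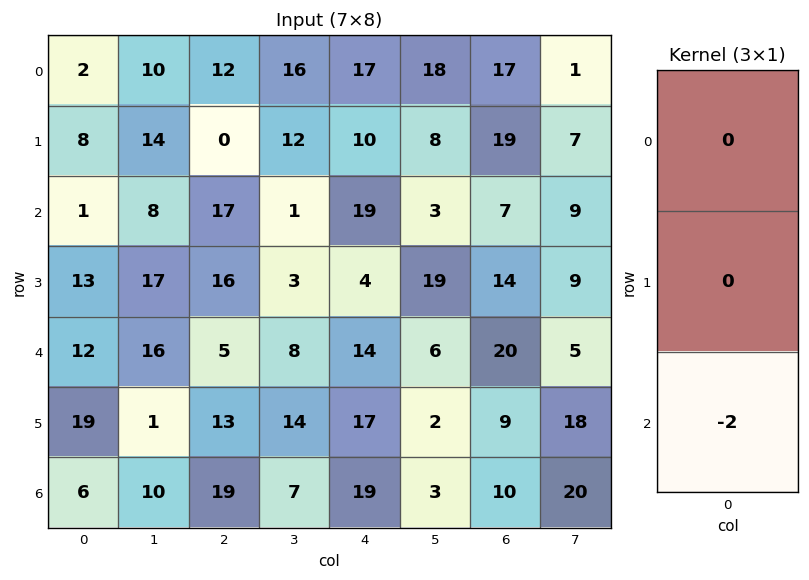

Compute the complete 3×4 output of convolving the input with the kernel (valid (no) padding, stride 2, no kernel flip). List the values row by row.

Output[0,0]: The receptive field on the input at this output position is [2 / 8 / 1]. Elementwise product with the kernel and sum: 1·-2.
Output[0,1]: The receptive field on the input at this output position is [12 / 0 / 17]. Elementwise product with the kernel and sum: 17·-2.

-2 -34 -38 -14
-24 -10 -28 -40
-12 -38 -38 -20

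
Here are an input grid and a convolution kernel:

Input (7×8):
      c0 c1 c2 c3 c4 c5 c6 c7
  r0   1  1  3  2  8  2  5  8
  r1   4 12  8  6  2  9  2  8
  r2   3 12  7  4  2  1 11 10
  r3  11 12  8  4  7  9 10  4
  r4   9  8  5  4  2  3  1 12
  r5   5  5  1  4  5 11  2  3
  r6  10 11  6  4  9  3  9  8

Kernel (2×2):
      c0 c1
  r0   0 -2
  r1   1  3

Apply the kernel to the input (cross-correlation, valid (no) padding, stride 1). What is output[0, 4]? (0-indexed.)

The receptive field on the input at this output position is [8 2 / 2 9]. Elementwise product with the kernel and sum: 2·-2 + 2·1 + 9·3.

25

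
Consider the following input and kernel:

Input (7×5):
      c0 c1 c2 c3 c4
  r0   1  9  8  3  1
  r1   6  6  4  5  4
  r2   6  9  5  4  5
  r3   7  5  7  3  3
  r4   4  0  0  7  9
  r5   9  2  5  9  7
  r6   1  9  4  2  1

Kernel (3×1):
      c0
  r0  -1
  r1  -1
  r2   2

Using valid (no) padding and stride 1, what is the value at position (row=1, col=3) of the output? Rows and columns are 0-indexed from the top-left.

-3

The receptive field on the input at this output position is [5 / 4 / 3]. Elementwise product with the kernel and sum: 5·-1 + 4·-1 + 3·2.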